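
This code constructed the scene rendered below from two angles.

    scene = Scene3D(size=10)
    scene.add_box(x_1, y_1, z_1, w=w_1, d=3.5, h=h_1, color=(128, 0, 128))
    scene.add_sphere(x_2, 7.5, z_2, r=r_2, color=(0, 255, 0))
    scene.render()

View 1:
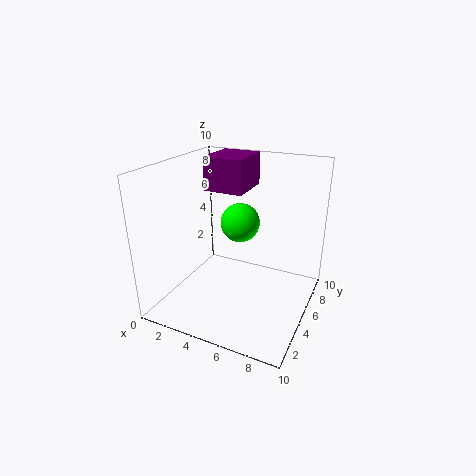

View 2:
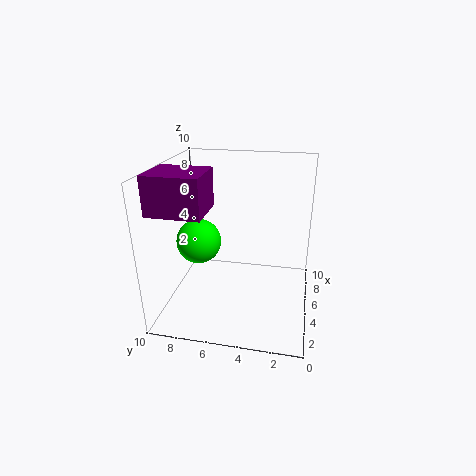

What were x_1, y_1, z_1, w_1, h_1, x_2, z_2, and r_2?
x_1 = 1.5, y_1 = 6.5, z_1 = 7.5, w_1 = 3, h_1 = 2.5, x_2 = 4, z_2 = 5, r_2 = 1.5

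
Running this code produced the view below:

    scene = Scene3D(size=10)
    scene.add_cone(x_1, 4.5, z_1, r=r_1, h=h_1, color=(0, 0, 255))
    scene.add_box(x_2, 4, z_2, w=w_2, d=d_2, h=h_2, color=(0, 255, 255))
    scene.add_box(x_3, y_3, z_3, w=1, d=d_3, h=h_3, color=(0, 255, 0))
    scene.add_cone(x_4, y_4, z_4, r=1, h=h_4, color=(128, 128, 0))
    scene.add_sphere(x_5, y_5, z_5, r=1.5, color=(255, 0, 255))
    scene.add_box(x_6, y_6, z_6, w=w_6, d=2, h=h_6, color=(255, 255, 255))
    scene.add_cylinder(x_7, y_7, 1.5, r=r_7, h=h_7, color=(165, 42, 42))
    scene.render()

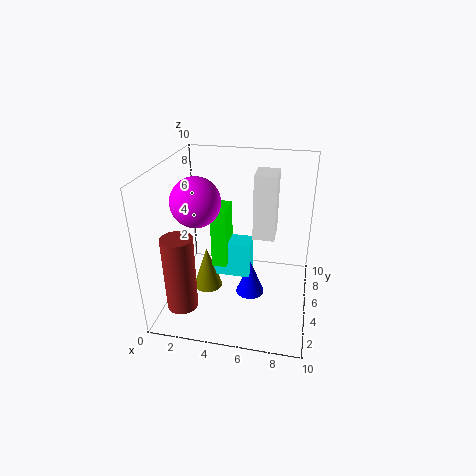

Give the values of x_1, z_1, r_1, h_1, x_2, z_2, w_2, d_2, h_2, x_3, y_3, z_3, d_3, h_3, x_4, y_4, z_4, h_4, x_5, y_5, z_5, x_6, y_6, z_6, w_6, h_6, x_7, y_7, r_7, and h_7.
x_1 = 6; z_1 = 1; r_1 = 1; h_1 = 2.5; x_2 = 3.5; z_2 = 2.5; w_2 = 2.5; d_2 = 1.5; h_2 = 2.5; x_3 = 3.5; y_3 = 3.5; z_3 = 3.5; d_3 = 2; h_3 = 4; x_4 = 3; y_4 = 4; z_4 = 1.5; h_4 = 3; x_5 = 3; y_5 = 2.5; z_5 = 8.5; x_6 = 6; y_6 = 5; z_6 = 5; w_6 = 1.5; h_6 = 4.5; x_7 = 2; y_7 = 1.5; r_7 = 1; h_7 = 5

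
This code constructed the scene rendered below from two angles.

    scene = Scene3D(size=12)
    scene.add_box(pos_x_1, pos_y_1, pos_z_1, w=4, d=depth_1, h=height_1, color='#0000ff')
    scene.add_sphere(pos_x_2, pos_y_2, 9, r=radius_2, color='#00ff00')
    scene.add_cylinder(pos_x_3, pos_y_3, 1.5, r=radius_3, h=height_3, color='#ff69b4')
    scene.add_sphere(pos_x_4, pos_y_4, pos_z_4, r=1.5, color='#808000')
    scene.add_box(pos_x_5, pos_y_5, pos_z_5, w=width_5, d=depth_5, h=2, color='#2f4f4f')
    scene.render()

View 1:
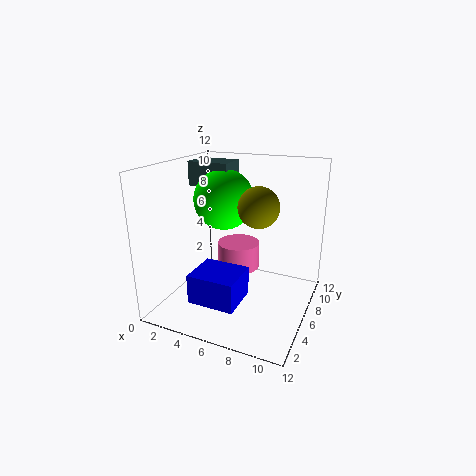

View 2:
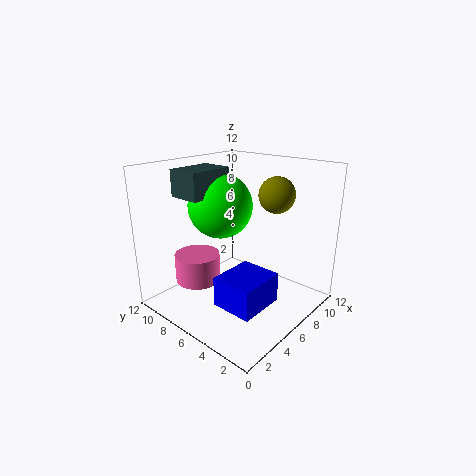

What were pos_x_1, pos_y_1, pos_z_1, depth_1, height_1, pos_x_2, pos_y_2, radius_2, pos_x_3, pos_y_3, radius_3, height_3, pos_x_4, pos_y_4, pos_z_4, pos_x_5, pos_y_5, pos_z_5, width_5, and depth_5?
pos_x_1 = 3, pos_y_1 = 2.5, pos_z_1 = 1, depth_1 = 3.5, height_1 = 2.5, pos_x_2 = 4.5, pos_y_2 = 6.5, radius_2 = 2.5, pos_x_3 = 4.5, pos_y_3 = 9.5, radius_3 = 2, height_3 = 2.5, pos_x_4 = 8.5, pos_y_4 = 4, pos_z_4 = 9.5, pos_x_5 = 1.5, pos_y_5 = 6, pos_z_5 = 10, width_5 = 3.5, depth_5 = 2.5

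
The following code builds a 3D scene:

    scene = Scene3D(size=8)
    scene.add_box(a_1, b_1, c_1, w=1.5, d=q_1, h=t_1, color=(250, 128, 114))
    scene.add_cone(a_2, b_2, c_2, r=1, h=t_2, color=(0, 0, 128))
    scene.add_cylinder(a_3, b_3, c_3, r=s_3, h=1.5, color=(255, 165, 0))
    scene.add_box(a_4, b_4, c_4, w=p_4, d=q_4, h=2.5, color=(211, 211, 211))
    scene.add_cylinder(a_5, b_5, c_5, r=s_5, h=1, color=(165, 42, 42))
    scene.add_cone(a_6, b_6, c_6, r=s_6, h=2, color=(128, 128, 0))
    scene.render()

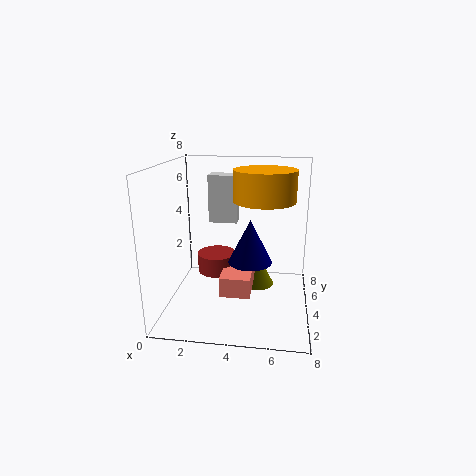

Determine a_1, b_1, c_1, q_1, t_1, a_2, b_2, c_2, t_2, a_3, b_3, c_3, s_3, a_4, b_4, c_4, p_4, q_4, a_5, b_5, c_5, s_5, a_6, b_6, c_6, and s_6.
a_1 = 3.5
b_1 = 1
c_1 = 2
q_1 = 2.5
t_1 = 1
a_2 = 5
b_2 = 1
c_2 = 4
t_2 = 2
a_3 = 5.5
b_3 = 2.5
c_3 = 6.5
s_3 = 1.5
a_4 = 2.5
b_4 = 3.5
c_4 = 5
p_4 = 1.5
q_4 = 1
a_5 = 3
b_5 = 3
c_5 = 2.5
s_5 = 1
a_6 = 5
b_6 = 5.5
c_6 = 0.5
s_6 = 1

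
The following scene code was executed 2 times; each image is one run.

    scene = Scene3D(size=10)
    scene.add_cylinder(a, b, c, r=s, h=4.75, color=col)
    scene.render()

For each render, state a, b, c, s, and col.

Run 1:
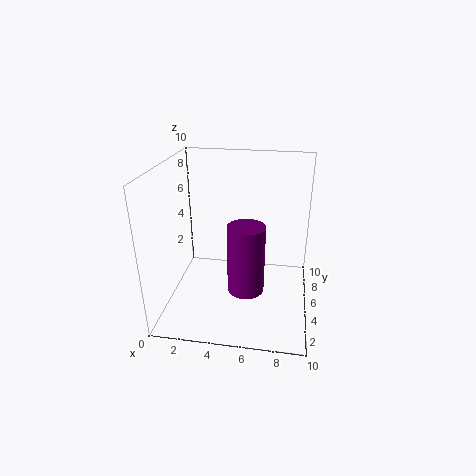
a = 5.75
b = 3.75
c = 1.75
s = 1.25
col = 'purple'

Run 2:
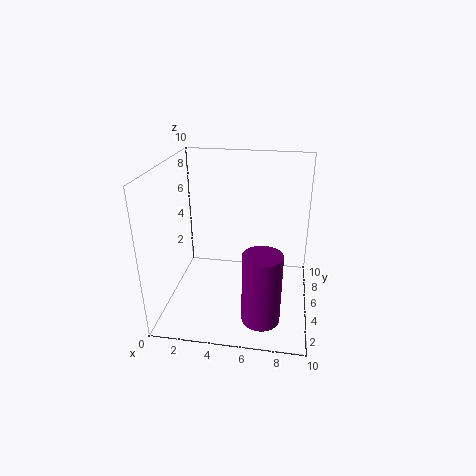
a = 7
b = 2
c = 0.75
s = 1.25
col = 'purple'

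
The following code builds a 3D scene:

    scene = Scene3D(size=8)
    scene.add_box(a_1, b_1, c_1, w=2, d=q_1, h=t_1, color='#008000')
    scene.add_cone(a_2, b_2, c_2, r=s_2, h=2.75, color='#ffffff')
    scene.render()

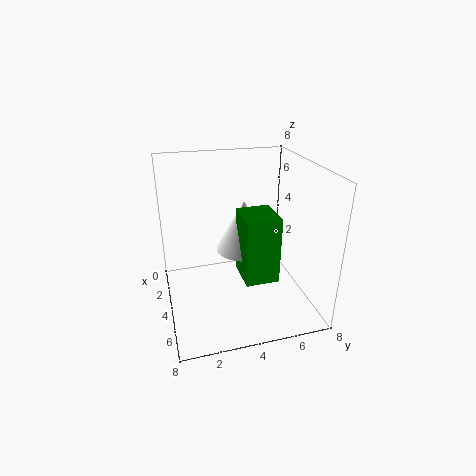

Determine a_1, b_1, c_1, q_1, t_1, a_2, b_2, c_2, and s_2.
a_1 = 4.5, b_1 = 3.75, c_1 = 2.5, q_1 = 1.75, t_1 = 3.5, a_2 = 4.25, b_2 = 4.25, c_2 = 3.5, s_2 = 1.5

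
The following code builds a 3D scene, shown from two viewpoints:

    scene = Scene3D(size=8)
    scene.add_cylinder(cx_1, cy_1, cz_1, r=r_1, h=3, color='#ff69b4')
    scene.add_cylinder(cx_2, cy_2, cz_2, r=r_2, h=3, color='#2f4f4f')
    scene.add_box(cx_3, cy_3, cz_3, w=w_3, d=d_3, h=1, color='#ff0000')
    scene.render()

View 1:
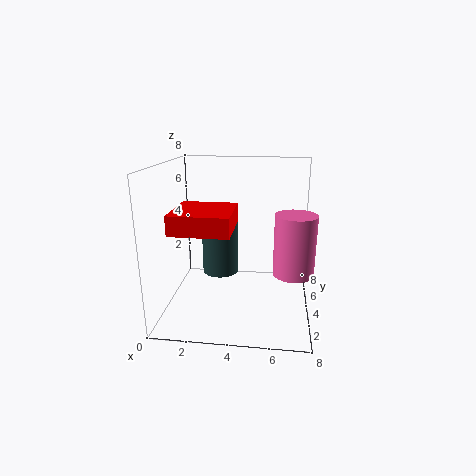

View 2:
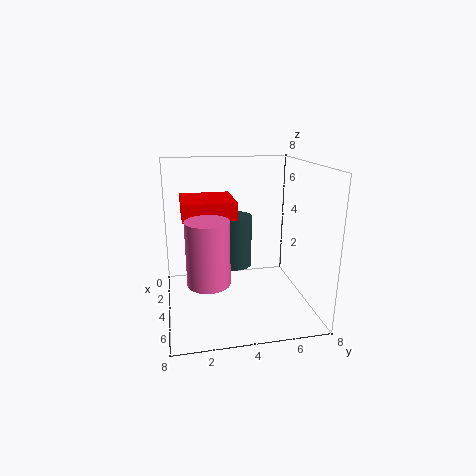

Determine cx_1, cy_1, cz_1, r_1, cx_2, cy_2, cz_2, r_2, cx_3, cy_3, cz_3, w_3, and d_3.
cx_1 = 7; cy_1 = 2; cz_1 = 3; r_1 = 1; cx_2 = 3; cy_2 = 4; cz_2 = 2; r_2 = 1; cx_3 = 1; cy_3 = 1; cz_3 = 5; w_3 = 3; d_3 = 3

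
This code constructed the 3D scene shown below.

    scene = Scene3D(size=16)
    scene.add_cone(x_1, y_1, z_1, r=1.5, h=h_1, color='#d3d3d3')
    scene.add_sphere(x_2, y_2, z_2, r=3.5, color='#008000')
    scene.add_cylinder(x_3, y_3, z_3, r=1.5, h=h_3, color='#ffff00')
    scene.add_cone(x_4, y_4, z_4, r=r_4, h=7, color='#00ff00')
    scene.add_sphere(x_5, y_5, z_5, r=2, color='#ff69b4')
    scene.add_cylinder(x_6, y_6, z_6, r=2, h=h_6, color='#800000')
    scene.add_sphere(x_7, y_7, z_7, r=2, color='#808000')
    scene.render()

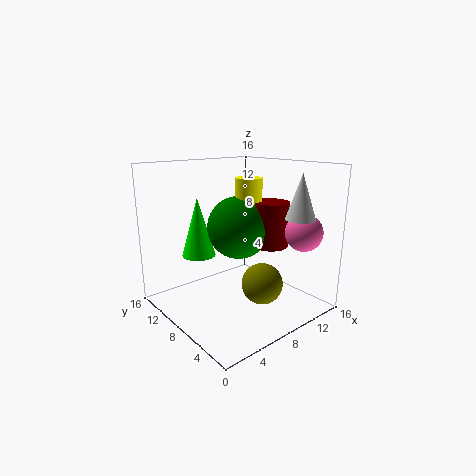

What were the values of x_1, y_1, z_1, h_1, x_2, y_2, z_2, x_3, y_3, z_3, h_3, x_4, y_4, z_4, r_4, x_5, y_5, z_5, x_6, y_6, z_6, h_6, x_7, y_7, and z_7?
x_1 = 10.5
y_1 = 1.5
z_1 = 11
h_1 = 4.5
x_2 = 8.5
y_2 = 8.5
z_2 = 9
x_3 = 9.5
y_3 = 8
z_3 = 9.5
h_3 = 5
x_4 = 6
y_4 = 13
z_4 = 5
r_4 = 2
x_5 = 12.5
y_5 = 2.5
z_5 = 9
x_6 = 11
y_6 = 6
z_6 = 7
h_6 = 5
x_7 = 6.5
y_7 = 2.5
z_7 = 5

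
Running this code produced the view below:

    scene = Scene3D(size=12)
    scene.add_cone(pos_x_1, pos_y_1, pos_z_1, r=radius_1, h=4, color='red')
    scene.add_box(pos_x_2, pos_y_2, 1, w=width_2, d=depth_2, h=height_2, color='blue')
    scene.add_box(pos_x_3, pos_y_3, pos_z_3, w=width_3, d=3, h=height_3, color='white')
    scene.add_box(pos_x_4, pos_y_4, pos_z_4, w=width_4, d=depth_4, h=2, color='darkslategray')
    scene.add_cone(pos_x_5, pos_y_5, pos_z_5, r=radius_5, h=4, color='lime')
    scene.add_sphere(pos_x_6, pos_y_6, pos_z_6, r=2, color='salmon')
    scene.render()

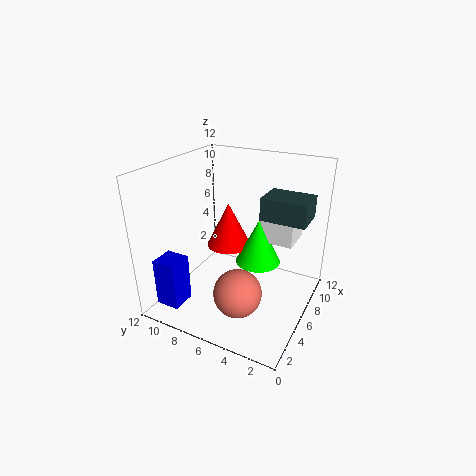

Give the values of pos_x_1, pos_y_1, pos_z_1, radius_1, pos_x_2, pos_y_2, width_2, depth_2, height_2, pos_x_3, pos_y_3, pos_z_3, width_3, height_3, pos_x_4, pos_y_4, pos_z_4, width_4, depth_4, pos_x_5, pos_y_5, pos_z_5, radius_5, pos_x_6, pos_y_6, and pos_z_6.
pos_x_1 = 8, pos_y_1 = 8, pos_z_1 = 4, radius_1 = 2, pos_x_2 = 1, pos_y_2 = 9, width_2 = 2, depth_2 = 2, height_2 = 4, pos_x_3 = 8, pos_y_3 = 2, pos_z_3 = 5, width_3 = 3, height_3 = 2, pos_x_4 = 8, pos_y_4 = 1, pos_z_4 = 7, width_4 = 3, depth_4 = 4, pos_x_5 = 8, pos_y_5 = 5, pos_z_5 = 3, radius_5 = 2, pos_x_6 = 4, pos_y_6 = 5, pos_z_6 = 2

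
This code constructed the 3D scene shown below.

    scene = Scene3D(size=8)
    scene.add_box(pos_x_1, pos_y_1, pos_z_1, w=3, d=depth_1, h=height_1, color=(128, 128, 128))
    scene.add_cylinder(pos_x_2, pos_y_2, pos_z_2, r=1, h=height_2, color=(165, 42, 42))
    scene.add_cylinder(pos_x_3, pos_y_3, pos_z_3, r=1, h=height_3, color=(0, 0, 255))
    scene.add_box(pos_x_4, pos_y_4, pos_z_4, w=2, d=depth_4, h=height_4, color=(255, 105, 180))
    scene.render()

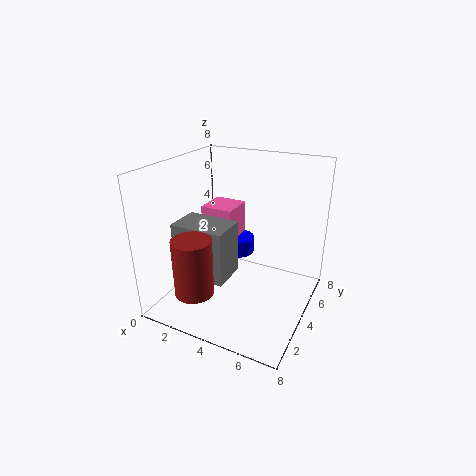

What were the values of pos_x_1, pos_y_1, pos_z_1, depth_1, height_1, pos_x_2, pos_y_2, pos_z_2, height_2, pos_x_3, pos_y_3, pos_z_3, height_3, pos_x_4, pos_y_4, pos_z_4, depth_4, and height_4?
pos_x_1 = 1; pos_y_1 = 2; pos_z_1 = 2; depth_1 = 2; height_1 = 3; pos_x_2 = 3; pos_y_2 = 1; pos_z_2 = 2; height_2 = 3; pos_x_3 = 3; pos_y_3 = 6; pos_z_3 = 2; height_3 = 1; pos_x_4 = 1; pos_y_4 = 5; pos_z_4 = 3; depth_4 = 2; height_4 = 2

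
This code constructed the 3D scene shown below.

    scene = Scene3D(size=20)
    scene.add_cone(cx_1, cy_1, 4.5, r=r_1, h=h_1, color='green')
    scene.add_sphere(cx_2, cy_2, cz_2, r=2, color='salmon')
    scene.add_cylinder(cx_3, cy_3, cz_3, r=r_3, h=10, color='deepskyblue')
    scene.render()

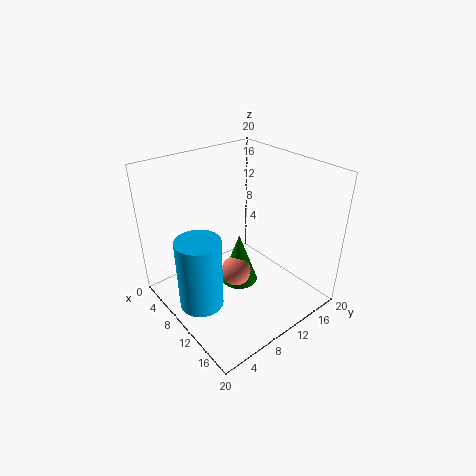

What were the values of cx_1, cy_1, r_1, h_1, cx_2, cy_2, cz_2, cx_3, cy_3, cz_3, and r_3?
cx_1 = 11.5, cy_1 = 9, r_1 = 2.5, h_1 = 7, cx_2 = 12, cy_2 = 8, cz_2 = 6.5, cx_3 = 10, cy_3 = 3.5, cz_3 = 2, r_3 = 3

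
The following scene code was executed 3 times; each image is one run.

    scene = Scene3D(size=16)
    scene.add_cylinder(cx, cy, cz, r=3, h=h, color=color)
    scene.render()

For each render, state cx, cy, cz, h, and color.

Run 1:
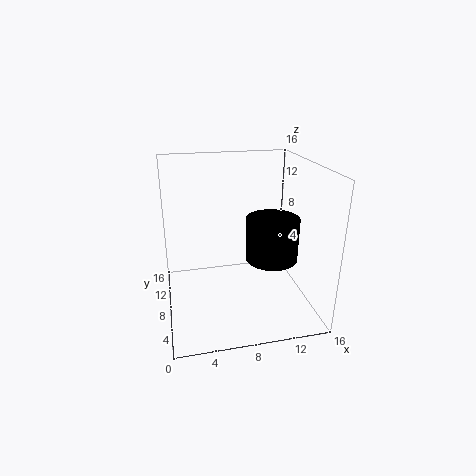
cx = 12
cy = 8
cz = 5
h = 5
color = 'black'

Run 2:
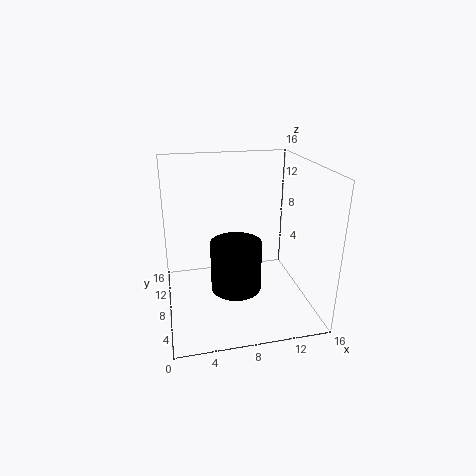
cx = 8
cy = 9
cz = 1
h = 6
color = 'black'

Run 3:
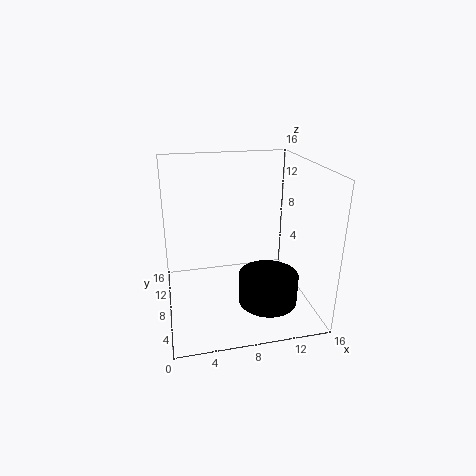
cx = 10
cy = 3
cz = 3
h = 3
color = 'black'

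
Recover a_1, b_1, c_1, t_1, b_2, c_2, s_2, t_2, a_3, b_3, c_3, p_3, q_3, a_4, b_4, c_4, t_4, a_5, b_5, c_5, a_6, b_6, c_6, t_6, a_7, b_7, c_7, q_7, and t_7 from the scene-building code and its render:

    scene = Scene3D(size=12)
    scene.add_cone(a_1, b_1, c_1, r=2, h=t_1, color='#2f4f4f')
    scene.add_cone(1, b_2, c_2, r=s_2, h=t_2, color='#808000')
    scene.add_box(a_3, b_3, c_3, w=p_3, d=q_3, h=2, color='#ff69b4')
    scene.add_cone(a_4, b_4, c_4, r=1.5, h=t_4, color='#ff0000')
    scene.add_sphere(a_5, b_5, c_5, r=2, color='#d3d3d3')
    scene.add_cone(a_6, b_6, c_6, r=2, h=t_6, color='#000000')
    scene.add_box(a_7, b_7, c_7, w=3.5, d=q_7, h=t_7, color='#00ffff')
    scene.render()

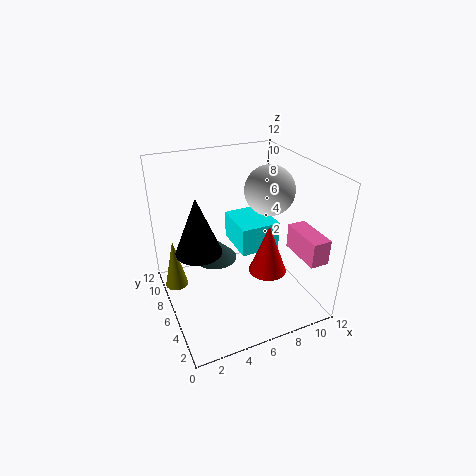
a_1 = 5; b_1 = 9; c_1 = 2.5; t_1 = 2; b_2 = 8.5; c_2 = 1; s_2 = 1; t_2 = 4.5; a_3 = 9.5; b_3 = 0.5; c_3 = 5.5; p_3 = 1.5; q_3 = 3.5; a_4 = 7.5; b_4 = 3.5; c_4 = 4; t_4 = 4; a_5 = 8.5; b_5 = 5.5; c_5 = 10; a_6 = 3; b_6 = 7.5; c_6 = 4.5; t_6 = 5; a_7 = 6.5; b_7 = 6; c_7 = 4; q_7 = 4; t_7 = 2.5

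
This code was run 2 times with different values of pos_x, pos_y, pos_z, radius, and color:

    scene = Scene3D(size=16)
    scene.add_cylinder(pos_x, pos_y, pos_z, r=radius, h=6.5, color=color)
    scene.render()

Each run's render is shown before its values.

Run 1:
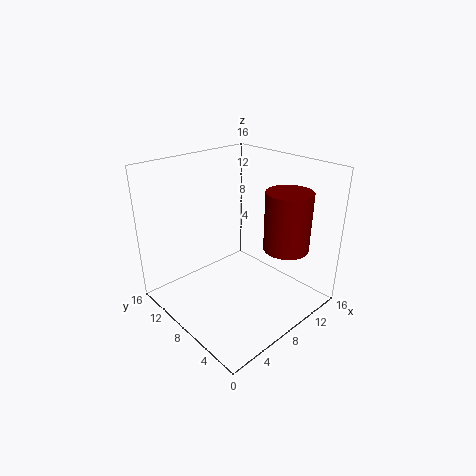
pos_x = 11.5
pos_y = 4
pos_z = 7
radius = 2.5
color = 'maroon'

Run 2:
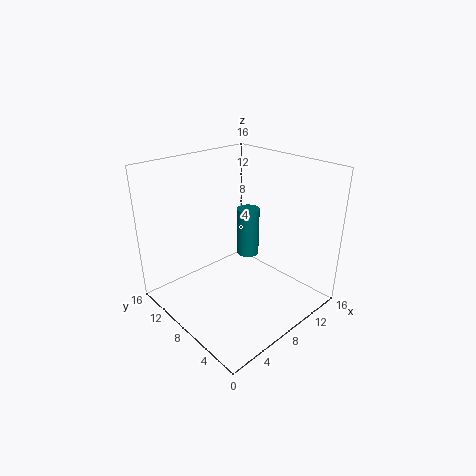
pos_x = 14
pos_y = 12.5
pos_z = 2
radius = 1.5
color = 'teal'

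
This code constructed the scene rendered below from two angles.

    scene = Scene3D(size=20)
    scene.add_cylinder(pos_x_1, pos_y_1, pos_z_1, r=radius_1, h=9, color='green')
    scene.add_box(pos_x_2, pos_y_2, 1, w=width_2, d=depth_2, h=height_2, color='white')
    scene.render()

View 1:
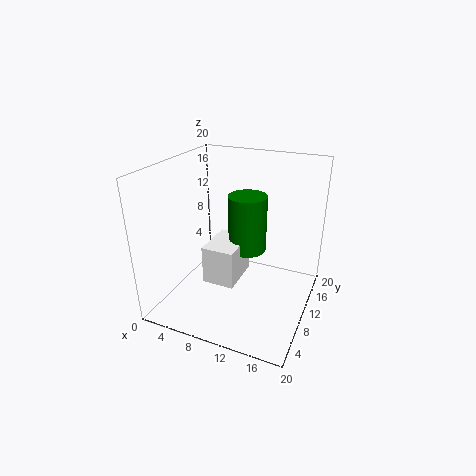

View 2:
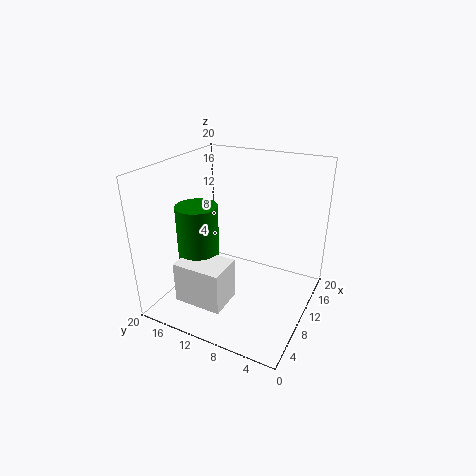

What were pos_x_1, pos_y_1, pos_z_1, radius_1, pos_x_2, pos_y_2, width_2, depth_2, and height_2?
pos_x_1 = 9; pos_y_1 = 16; pos_z_1 = 5; radius_1 = 3; pos_x_2 = 4; pos_y_2 = 10; width_2 = 5; depth_2 = 7; height_2 = 6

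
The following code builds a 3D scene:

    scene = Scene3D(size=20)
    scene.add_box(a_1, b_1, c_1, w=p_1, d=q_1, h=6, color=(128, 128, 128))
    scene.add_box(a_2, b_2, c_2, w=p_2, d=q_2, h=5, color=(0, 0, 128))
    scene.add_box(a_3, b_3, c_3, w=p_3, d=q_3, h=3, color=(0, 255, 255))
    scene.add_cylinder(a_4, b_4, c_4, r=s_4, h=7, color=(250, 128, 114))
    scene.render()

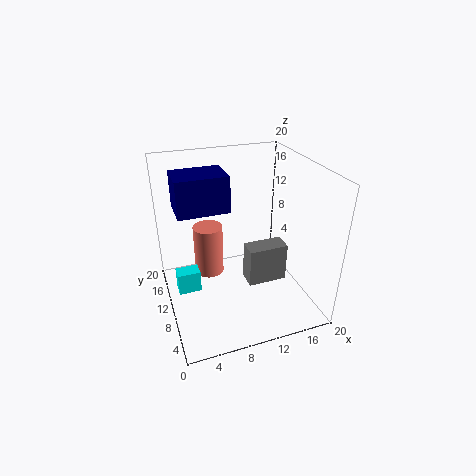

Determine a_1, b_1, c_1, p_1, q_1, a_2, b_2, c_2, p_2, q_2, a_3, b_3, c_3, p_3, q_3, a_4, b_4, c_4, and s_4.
a_1 = 12, b_1 = 10, c_1 = 1, p_1 = 6, q_1 = 3, a_2 = 2, b_2 = 10, c_2 = 14, p_2 = 7, q_2 = 5, a_3 = 1, b_3 = 8, c_3 = 4, p_3 = 3, q_3 = 2, a_4 = 6, b_4 = 11, c_4 = 5, s_4 = 2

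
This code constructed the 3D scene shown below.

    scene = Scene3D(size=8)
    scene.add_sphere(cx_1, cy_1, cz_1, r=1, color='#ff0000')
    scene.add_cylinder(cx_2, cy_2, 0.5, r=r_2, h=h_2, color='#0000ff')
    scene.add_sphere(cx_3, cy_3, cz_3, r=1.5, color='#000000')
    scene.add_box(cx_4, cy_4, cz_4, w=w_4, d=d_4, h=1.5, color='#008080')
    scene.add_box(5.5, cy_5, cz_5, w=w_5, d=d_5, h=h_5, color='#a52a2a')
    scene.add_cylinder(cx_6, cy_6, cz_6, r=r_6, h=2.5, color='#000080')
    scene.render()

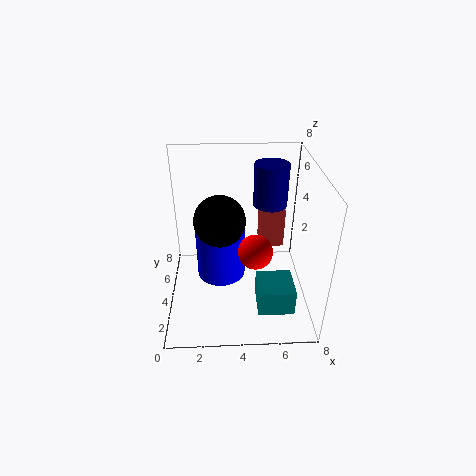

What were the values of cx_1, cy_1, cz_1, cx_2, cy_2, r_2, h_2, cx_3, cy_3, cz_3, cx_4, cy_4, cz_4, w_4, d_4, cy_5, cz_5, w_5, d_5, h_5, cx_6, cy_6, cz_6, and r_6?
cx_1 = 5
cy_1 = 4
cz_1 = 3
cx_2 = 3
cy_2 = 5.5
r_2 = 1.5
h_2 = 3.5
cx_3 = 3
cy_3 = 5
cz_3 = 4.5
cx_4 = 5
cy_4 = 1.5
cz_4 = 0.5
w_4 = 2
d_4 = 2
cy_5 = 6
cz_5 = 2
w_5 = 1.5
d_5 = 1.5
h_5 = 2.5
cx_6 = 6
cy_6 = 6
cz_6 = 5
r_6 = 1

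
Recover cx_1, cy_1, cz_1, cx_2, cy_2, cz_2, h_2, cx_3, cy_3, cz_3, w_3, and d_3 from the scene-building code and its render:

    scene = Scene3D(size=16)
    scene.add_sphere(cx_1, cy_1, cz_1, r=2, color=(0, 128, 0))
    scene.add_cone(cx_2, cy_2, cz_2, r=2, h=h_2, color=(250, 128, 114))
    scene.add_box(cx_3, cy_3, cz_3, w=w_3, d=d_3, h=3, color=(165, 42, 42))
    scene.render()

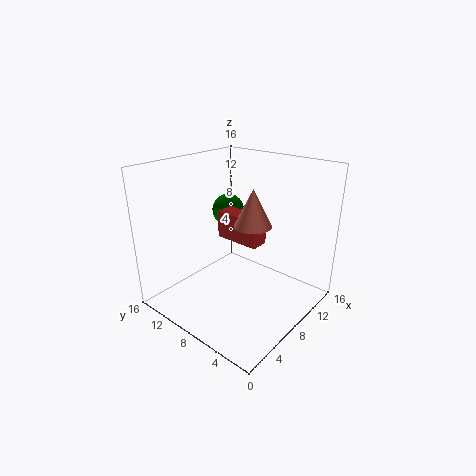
cx_1 = 12; cy_1 = 13; cz_1 = 9; cx_2 = 8; cy_2 = 6; cz_2 = 10; h_2 = 4; cx_3 = 7; cy_3 = 5; cz_3 = 8; w_3 = 2; d_3 = 5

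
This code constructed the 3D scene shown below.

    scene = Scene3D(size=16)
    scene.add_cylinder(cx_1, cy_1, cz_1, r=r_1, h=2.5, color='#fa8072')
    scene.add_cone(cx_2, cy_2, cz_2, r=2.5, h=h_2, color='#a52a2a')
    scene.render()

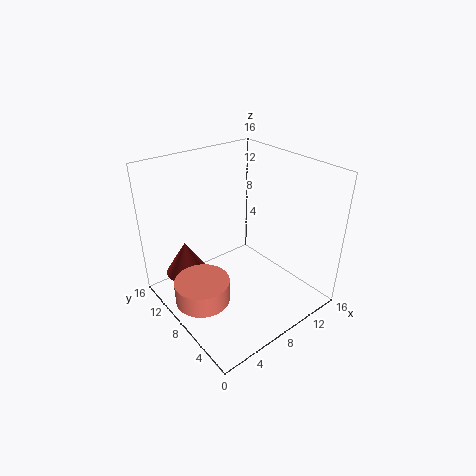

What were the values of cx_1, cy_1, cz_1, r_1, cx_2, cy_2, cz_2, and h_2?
cx_1 = 3, cy_1 = 8, cz_1 = 2, r_1 = 3, cx_2 = 4, cy_2 = 13, cz_2 = 2.5, h_2 = 4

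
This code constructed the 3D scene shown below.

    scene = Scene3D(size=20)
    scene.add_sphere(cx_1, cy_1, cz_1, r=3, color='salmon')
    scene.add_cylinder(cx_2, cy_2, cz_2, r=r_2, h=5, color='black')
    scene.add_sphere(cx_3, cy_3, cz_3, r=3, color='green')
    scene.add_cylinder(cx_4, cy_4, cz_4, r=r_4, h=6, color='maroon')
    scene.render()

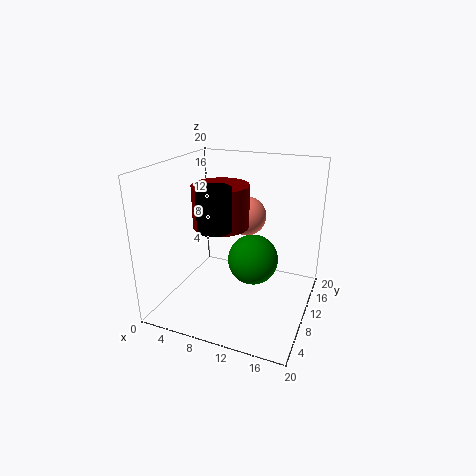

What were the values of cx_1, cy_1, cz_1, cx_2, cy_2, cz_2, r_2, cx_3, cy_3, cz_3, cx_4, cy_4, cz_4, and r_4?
cx_1 = 9, cy_1 = 16, cz_1 = 11, cx_2 = 10, cy_2 = 3, cz_2 = 14, r_2 = 2, cx_3 = 14, cy_3 = 5, cz_3 = 10, cx_4 = 7, cy_4 = 11, cz_4 = 11, r_4 = 4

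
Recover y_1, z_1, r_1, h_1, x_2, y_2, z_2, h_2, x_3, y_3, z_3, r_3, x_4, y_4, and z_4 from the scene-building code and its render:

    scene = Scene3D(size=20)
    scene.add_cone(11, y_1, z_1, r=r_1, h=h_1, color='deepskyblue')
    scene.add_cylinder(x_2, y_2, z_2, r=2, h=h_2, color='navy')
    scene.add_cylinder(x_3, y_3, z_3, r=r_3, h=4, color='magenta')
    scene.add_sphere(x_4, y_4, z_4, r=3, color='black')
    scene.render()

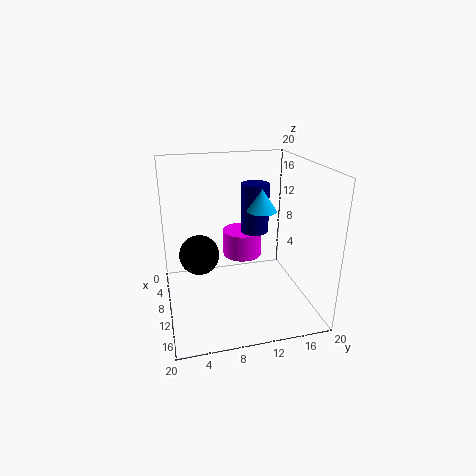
y_1 = 13; z_1 = 14; r_1 = 2; h_1 = 3; x_2 = 8; y_2 = 13; z_2 = 10; h_2 = 7; x_3 = 5; y_3 = 12; z_3 = 5; r_3 = 3; x_4 = 6; y_4 = 5; z_4 = 6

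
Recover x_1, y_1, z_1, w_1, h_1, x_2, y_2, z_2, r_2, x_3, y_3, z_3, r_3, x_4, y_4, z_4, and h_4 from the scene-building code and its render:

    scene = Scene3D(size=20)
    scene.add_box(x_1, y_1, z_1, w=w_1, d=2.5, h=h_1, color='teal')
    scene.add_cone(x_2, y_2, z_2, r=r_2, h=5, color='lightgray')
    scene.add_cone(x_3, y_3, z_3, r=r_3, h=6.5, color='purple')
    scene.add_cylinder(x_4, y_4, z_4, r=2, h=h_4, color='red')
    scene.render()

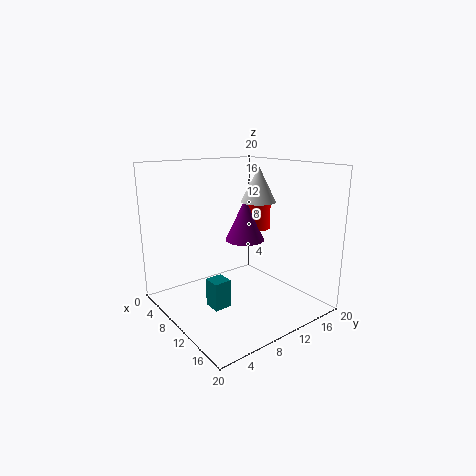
x_1 = 8.5; y_1 = 5.5; z_1 = 0.5; w_1 = 2.5; h_1 = 4; x_2 = 9.5; y_2 = 14; z_2 = 14.5; r_2 = 2.5; x_3 = 6.5; y_3 = 14; z_3 = 8; r_3 = 3; x_4 = 6.5; y_4 = 16.5; z_4 = 9.5; h_4 = 4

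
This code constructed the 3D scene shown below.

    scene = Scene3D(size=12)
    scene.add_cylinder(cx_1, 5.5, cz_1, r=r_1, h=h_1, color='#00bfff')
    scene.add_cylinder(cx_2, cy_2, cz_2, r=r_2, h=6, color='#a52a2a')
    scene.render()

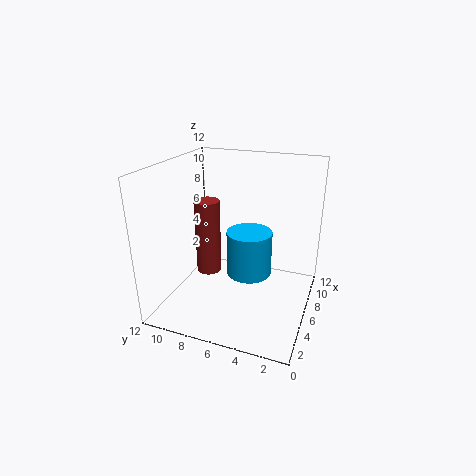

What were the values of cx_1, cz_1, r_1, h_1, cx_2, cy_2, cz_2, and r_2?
cx_1 = 7.5; cz_1 = 2; r_1 = 2; h_1 = 4; cx_2 = 4.5; cy_2 = 8; cz_2 = 3.5; r_2 = 1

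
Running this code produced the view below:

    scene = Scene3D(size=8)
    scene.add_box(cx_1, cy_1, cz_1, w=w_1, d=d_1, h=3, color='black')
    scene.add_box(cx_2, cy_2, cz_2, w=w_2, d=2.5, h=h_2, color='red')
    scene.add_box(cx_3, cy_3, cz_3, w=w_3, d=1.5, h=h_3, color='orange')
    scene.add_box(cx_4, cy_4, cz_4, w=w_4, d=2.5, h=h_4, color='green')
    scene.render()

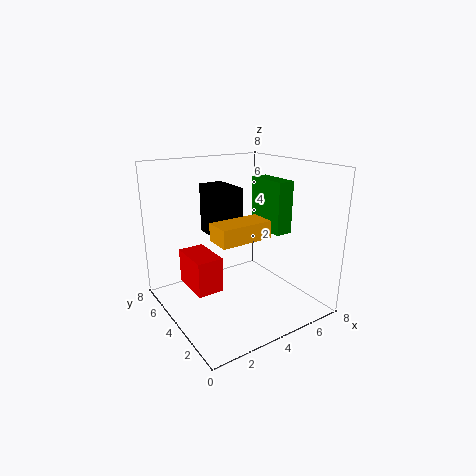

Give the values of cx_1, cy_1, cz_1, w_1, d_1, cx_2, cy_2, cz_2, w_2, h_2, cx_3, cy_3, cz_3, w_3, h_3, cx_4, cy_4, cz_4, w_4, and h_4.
cx_1 = 3.5; cy_1 = 5; cz_1 = 3.5; w_1 = 1.5; d_1 = 2.5; cx_2 = 1.5; cy_2 = 4; cz_2 = 1; w_2 = 1.5; h_2 = 2; cx_3 = 2.5; cy_3 = 3; cz_3 = 4; w_3 = 3; h_3 = 1; cx_4 = 6; cy_4 = 3; cz_4 = 4; w_4 = 1; h_4 = 3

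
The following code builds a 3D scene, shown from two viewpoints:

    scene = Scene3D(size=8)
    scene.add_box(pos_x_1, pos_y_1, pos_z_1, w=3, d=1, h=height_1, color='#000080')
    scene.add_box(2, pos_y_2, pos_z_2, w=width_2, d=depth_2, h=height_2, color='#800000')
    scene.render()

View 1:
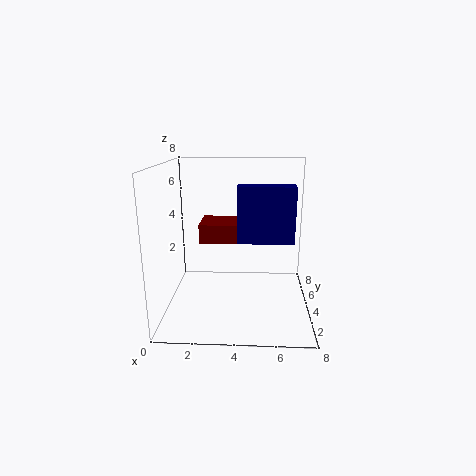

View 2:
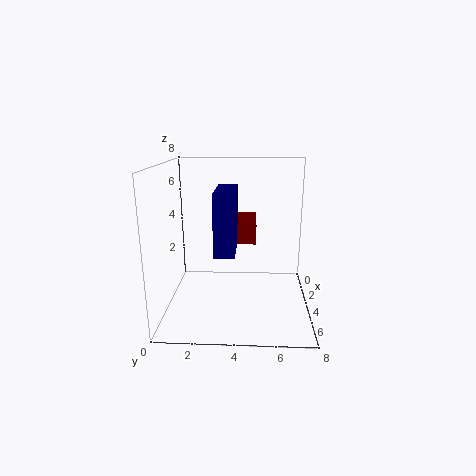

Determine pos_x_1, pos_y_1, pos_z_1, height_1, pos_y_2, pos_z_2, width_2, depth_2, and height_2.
pos_x_1 = 4, pos_y_1 = 3, pos_z_1 = 4, height_1 = 3, pos_y_2 = 3, pos_z_2 = 4, width_2 = 3, depth_2 = 2, height_2 = 1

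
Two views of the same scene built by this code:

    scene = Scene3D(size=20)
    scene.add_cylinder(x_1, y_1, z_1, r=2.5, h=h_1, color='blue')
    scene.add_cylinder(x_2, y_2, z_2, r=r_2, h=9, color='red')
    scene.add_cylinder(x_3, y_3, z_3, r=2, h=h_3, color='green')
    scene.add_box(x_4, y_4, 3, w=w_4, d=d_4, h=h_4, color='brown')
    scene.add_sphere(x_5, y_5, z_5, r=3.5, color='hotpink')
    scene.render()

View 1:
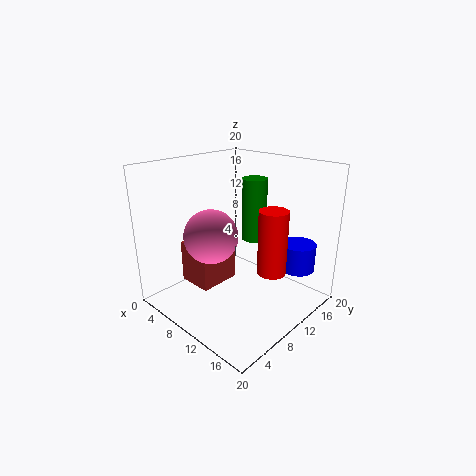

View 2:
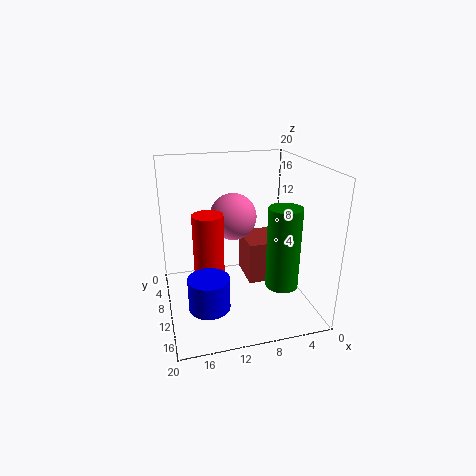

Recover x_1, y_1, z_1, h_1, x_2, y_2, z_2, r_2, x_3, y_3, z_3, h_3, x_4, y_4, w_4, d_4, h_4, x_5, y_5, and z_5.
x_1 = 15.5, y_1 = 17, z_1 = 4.5, h_1 = 4, x_2 = 14.5, y_2 = 12, z_2 = 5.5, r_2 = 2, x_3 = 6.5, y_3 = 17.5, z_3 = 6.5, h_3 = 10, x_4 = 3.5, y_4 = 5, w_4 = 5, d_4 = 6, h_4 = 6, x_5 = 9.5, y_5 = 5.5, z_5 = 11.5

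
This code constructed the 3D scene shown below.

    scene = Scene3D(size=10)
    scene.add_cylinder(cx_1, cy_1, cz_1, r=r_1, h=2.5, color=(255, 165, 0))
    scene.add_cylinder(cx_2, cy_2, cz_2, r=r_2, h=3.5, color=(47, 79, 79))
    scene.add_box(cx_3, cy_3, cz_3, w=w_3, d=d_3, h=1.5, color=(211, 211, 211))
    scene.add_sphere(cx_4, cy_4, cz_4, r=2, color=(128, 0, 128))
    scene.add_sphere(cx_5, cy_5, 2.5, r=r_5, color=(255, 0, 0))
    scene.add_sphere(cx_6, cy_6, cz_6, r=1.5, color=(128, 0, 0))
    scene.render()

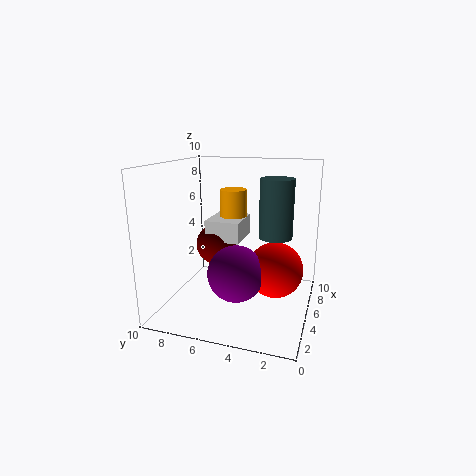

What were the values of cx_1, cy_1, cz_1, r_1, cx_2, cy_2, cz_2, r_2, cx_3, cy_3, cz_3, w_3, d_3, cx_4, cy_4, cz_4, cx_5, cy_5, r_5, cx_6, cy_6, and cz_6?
cx_1 = 7; cy_1 = 6; cz_1 = 5.5; r_1 = 1; cx_2 = 3; cy_2 = 2; cz_2 = 6; r_2 = 1; cx_3 = 5; cy_3 = 5; cz_3 = 4.5; w_3 = 3; d_3 = 2.5; cx_4 = 4.5; cy_4 = 5; cz_4 = 2.5; cx_5 = 6; cy_5 = 2.5; r_5 = 2; cx_6 = 6; cy_6 = 7; cz_6 = 4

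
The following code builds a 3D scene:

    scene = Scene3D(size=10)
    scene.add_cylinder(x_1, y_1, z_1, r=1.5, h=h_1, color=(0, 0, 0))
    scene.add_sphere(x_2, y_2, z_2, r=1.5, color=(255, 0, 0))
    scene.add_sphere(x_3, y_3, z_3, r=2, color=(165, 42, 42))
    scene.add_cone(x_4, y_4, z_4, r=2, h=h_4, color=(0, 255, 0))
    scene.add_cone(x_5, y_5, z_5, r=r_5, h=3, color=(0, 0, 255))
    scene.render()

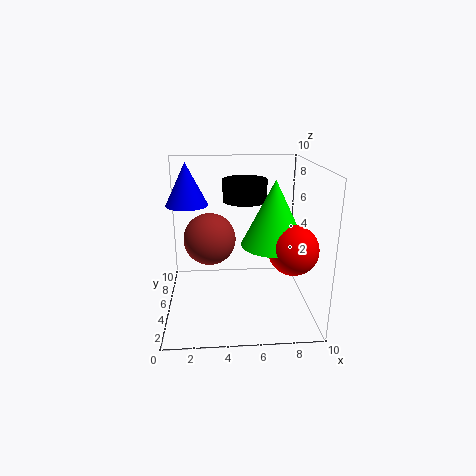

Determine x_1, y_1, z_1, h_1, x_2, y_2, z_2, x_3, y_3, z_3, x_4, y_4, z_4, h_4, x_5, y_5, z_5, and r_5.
x_1 = 5.5; y_1 = 5.5; z_1 = 7.5; h_1 = 1.5; x_2 = 8; y_2 = 1.5; z_2 = 5.5; x_3 = 3; y_3 = 7.5; z_3 = 4; x_4 = 7; y_4 = 2.5; z_4 = 5.5; h_4 = 4; x_5 = 1.5; y_5 = 6.5; z_5 = 7; r_5 = 1.5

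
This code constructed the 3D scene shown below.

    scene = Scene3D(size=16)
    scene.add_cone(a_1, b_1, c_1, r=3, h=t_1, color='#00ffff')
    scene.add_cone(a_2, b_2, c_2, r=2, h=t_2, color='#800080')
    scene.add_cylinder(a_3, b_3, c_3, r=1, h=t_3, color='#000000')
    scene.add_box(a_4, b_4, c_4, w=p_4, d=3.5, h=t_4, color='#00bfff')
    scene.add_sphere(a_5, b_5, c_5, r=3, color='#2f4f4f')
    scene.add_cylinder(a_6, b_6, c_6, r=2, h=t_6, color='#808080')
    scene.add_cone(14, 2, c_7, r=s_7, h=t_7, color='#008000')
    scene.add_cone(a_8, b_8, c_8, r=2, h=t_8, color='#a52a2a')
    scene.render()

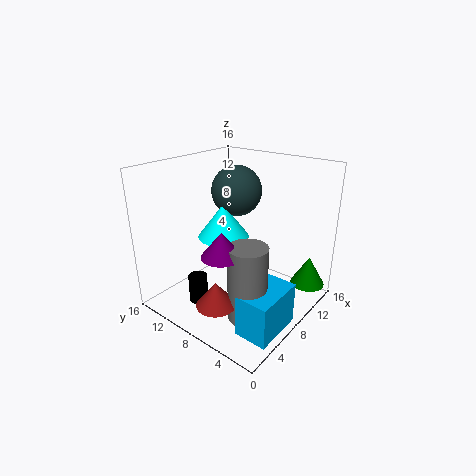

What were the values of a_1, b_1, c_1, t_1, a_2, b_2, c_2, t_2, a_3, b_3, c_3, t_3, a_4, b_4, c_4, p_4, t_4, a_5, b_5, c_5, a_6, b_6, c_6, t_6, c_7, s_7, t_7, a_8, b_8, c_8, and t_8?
a_1 = 9, b_1 = 11, c_1 = 7, t_1 = 4, a_2 = 3, b_2 = 6, c_2 = 8.5, t_2 = 2.5, a_3 = 3, b_3 = 9.5, c_3 = 2, t_3 = 3, a_4 = 2.5, b_4 = 0.5, c_4 = 0.5, p_4 = 5.5, t_4 = 4.5, a_5 = 11.5, b_5 = 11, c_5 = 12, a_6 = 4.5, b_6 = 4, c_6 = 1.5, t_6 = 8, c_7 = 1.5, s_7 = 2, t_7 = 3.5, a_8 = 2, b_8 = 6, c_8 = 3.5, t_8 = 2.5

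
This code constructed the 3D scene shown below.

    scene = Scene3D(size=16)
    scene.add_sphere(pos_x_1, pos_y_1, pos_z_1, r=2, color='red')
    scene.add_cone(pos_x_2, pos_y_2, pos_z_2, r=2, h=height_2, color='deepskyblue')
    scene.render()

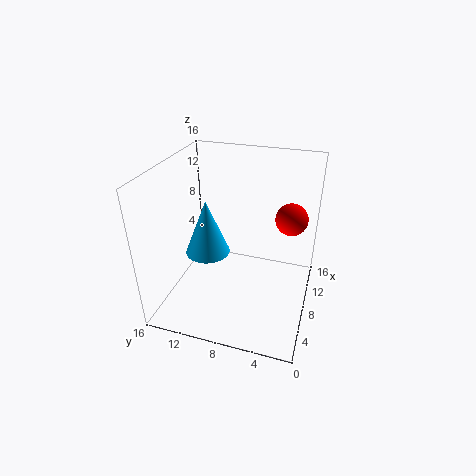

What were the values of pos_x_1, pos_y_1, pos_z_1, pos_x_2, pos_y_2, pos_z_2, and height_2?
pos_x_1 = 14, pos_y_1 = 3, pos_z_1 = 8, pos_x_2 = 2, pos_y_2 = 9, pos_z_2 = 10, height_2 = 5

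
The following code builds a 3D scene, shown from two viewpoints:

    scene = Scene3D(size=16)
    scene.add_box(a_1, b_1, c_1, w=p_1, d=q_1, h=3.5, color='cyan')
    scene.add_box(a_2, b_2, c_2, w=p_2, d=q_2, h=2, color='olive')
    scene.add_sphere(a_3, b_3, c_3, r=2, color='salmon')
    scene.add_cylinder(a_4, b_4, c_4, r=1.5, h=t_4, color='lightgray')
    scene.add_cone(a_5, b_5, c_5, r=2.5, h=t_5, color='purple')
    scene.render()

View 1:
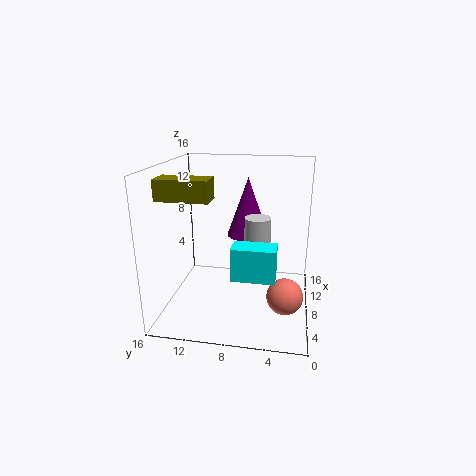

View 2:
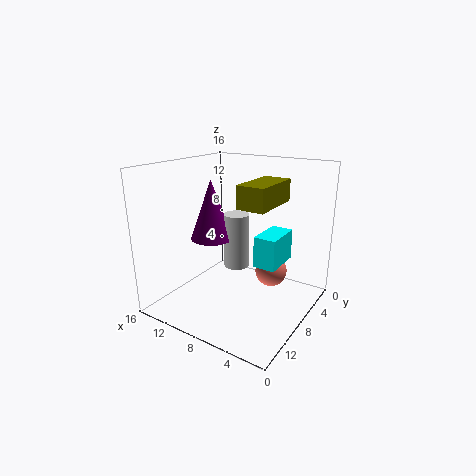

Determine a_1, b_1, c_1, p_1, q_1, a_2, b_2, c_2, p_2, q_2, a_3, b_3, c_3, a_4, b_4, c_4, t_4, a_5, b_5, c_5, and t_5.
a_1 = 3.5; b_1 = 3.5; c_1 = 5; p_1 = 2.5; q_1 = 4.5; a_2 = 1.5; b_2 = 9.5; c_2 = 13.5; p_2 = 2.5; q_2 = 5; a_3 = 6.5; b_3 = 2.5; c_3 = 2; a_4 = 9.5; b_4 = 6; c_4 = 3.5; t_4 = 6.5; a_5 = 12; b_5 = 7.5; c_5 = 7; t_5 = 7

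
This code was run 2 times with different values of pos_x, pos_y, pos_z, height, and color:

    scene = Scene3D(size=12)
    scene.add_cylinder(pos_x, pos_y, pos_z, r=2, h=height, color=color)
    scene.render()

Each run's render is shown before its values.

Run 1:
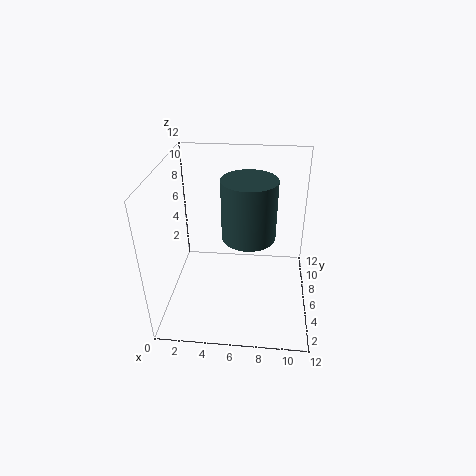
pos_x = 7, pos_y = 4, pos_z = 7.5, height = 4.5, color = 'darkslategray'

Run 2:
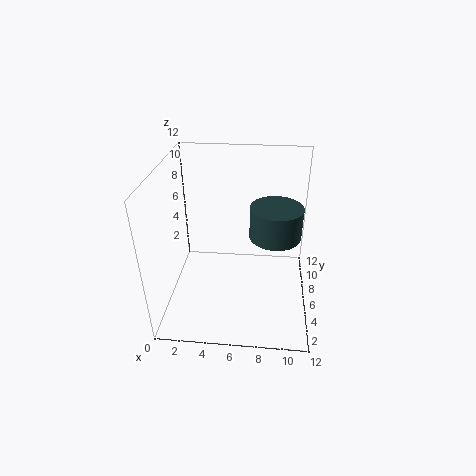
pos_x = 9, pos_y = 5, pos_z = 7, height = 2.5, color = 'darkslategray'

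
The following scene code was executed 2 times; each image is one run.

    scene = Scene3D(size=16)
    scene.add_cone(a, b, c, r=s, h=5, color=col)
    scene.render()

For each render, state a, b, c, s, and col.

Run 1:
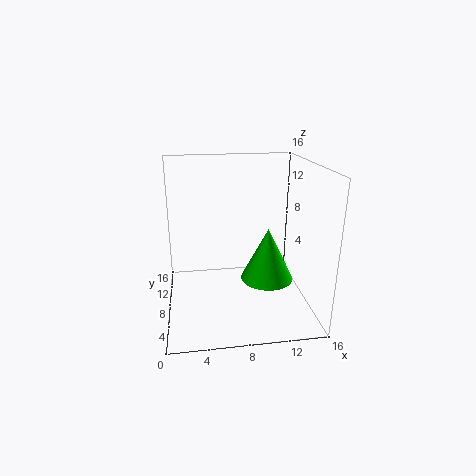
a = 10
b = 2.5
c = 6
s = 2.5
col = 'lime'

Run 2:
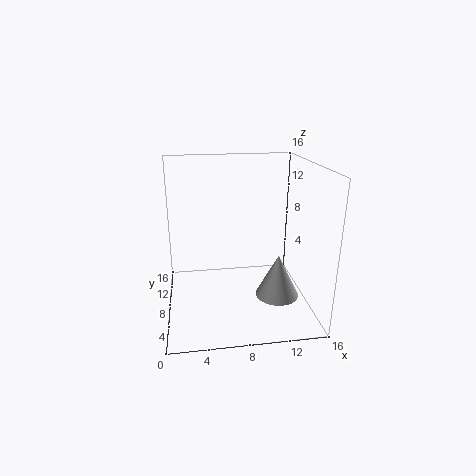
a = 12.5
b = 7
c = 1
s = 2.5
col = 'lightgray'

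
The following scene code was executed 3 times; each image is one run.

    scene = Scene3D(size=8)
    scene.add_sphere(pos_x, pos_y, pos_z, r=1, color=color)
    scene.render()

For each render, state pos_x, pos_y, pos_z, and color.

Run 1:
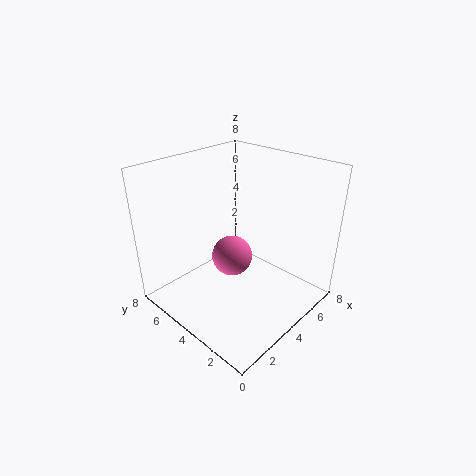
pos_x = 2.5
pos_y = 3
pos_z = 4
color = 'hotpink'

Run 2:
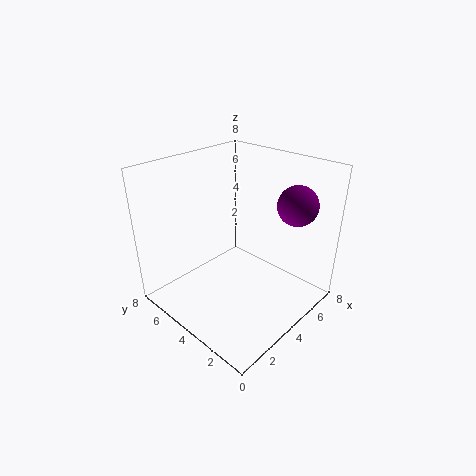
pos_x = 5
pos_y = 1
pos_z = 6.5
color = 'purple'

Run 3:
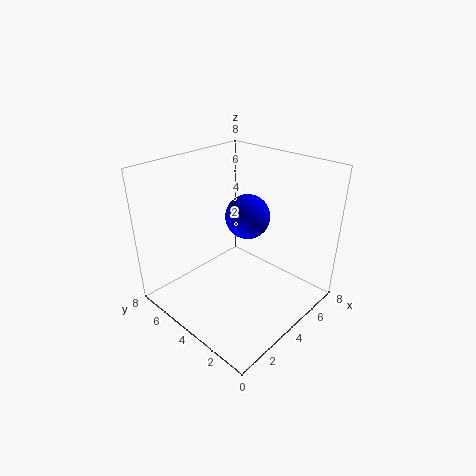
pos_x = 2.5
pos_y = 2
pos_z = 6.5
color = 'blue'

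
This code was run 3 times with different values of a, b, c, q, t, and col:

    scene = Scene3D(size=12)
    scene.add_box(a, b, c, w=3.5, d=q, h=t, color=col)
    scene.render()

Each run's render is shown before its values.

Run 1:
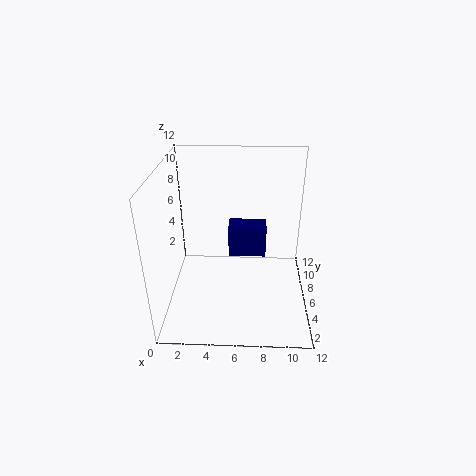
a = 5
b = 8.5
c = 2.5
q = 2
t = 3
col = 'navy'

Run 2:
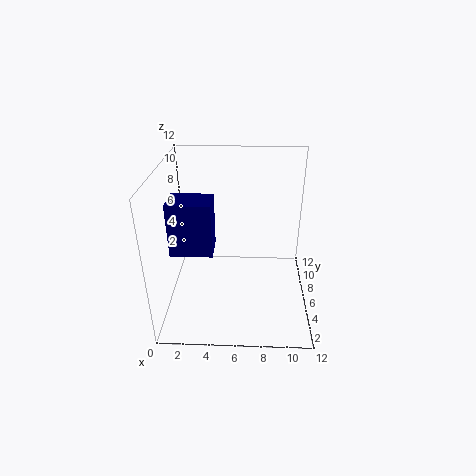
a = 0.5
b = 4.5
c = 5
q = 2.5
t = 4.5
col = 'navy'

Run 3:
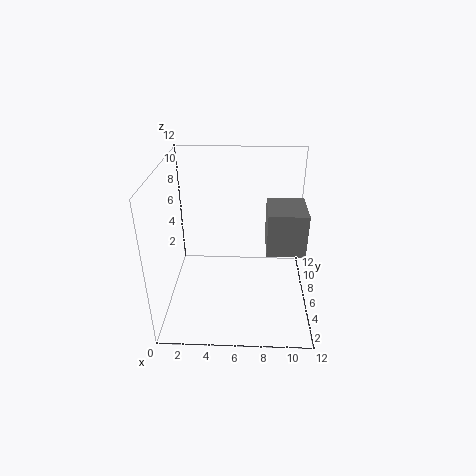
a = 8.5
b = 7
c = 3.5
q = 4
t = 4
col = 'gray'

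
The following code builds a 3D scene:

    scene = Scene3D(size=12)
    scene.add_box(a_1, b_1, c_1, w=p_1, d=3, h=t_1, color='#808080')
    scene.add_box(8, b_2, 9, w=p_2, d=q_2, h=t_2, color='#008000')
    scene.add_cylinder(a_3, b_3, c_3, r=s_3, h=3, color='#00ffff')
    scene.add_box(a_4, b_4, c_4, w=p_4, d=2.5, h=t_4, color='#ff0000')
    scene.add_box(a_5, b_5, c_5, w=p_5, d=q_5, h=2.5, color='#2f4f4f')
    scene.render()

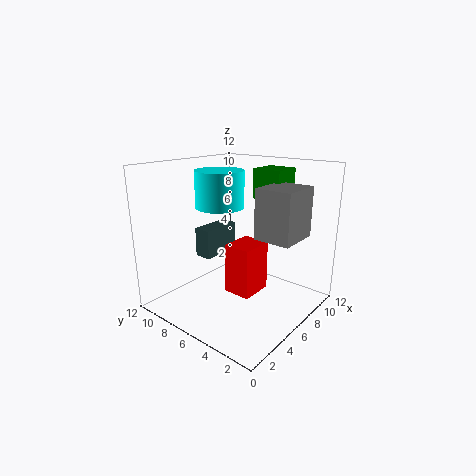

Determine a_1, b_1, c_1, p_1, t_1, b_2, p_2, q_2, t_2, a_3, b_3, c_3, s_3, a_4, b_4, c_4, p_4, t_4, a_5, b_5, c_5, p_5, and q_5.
a_1 = 5.5; b_1 = 1; c_1 = 6.5; p_1 = 3.5; t_1 = 4; b_2 = 3.5; p_2 = 2.5; q_2 = 2.5; t_2 = 2.5; a_3 = 5.5; b_3 = 7.5; c_3 = 8.5; s_3 = 2; a_4 = 6; b_4 = 5; c_4 = 0.5; p_4 = 3; t_4 = 4.5; a_5 = 4.5; b_5 = 8; c_5 = 4; p_5 = 3.5; q_5 = 1.5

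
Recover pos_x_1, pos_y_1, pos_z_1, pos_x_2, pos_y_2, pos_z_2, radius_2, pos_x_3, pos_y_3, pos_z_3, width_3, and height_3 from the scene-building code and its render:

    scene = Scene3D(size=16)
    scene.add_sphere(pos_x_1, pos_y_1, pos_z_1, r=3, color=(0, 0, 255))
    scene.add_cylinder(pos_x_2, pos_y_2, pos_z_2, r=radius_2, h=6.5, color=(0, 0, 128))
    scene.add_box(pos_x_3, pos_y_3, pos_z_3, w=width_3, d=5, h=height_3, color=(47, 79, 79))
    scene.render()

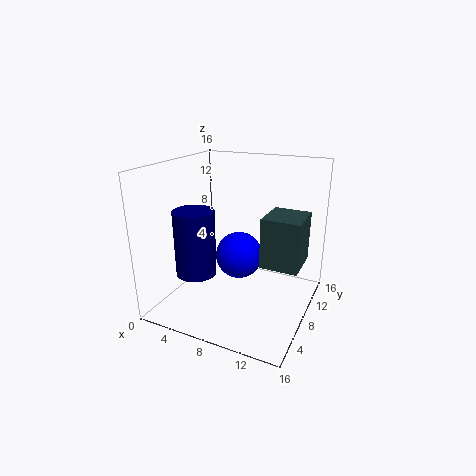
pos_x_1 = 6
pos_y_1 = 12.5
pos_z_1 = 3.5
pos_x_2 = 6
pos_y_2 = 2.5
pos_z_2 = 6
radius_2 = 2
pos_x_3 = 10
pos_y_3 = 9.5
pos_z_3 = 4
width_3 = 4.5
height_3 = 6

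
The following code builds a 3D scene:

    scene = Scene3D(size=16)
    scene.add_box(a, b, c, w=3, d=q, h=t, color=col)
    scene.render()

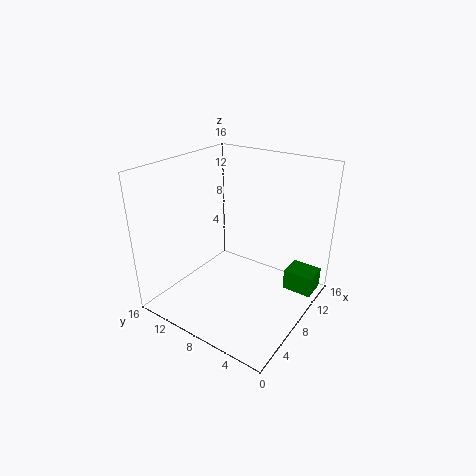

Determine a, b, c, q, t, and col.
a = 12; b = 0.5; c = 0.5; q = 3.5; t = 2.5; col = 'green'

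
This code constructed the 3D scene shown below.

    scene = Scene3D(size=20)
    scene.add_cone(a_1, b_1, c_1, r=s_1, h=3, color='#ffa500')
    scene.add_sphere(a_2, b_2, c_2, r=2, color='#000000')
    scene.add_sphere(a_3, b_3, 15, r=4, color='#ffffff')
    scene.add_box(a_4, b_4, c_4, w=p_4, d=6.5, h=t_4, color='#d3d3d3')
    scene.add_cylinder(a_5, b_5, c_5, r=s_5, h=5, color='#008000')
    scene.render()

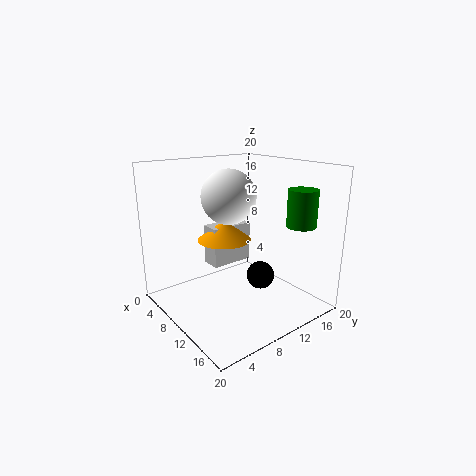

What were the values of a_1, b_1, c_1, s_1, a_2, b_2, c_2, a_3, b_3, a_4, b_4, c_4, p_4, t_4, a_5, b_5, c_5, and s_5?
a_1 = 6
b_1 = 10.5
c_1 = 8.5
s_1 = 4
a_2 = 11.5
b_2 = 13
c_2 = 4
a_3 = 6.5
b_3 = 11
a_4 = 3.5
b_4 = 8.5
c_4 = 4.5
p_4 = 3
t_4 = 6
a_5 = 16
b_5 = 16
c_5 = 12
s_5 = 2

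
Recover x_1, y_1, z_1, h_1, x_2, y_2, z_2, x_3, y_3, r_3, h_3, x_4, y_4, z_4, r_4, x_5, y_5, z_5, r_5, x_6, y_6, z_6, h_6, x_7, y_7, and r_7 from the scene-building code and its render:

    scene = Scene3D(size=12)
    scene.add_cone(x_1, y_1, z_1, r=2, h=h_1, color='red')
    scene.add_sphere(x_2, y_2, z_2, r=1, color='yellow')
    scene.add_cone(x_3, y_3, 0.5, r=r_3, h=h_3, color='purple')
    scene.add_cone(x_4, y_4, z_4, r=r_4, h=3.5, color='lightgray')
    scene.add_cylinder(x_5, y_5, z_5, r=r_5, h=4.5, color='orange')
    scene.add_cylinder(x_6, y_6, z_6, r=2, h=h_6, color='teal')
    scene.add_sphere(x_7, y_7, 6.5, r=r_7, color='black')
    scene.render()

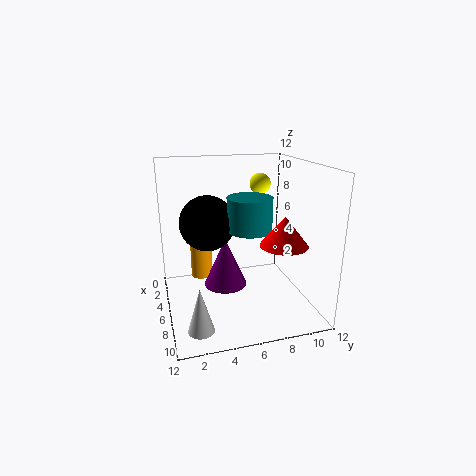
x_1 = 7.5, y_1 = 9.5, z_1 = 5.5, h_1 = 2.5, x_2 = 1.5, y_2 = 9.5, z_2 = 9.5, x_3 = 3.5, y_3 = 5.5, r_3 = 2, h_3 = 4.5, x_4 = 10, y_4 = 2, z_4 = 0.5, r_4 = 1, x_5 = 2, y_5 = 3.5, z_5 = 1, r_5 = 1, x_6 = 4.5, y_6 = 7.5, z_6 = 6, h_6 = 3, x_7 = 3, y_7 = 4, r_7 = 2.5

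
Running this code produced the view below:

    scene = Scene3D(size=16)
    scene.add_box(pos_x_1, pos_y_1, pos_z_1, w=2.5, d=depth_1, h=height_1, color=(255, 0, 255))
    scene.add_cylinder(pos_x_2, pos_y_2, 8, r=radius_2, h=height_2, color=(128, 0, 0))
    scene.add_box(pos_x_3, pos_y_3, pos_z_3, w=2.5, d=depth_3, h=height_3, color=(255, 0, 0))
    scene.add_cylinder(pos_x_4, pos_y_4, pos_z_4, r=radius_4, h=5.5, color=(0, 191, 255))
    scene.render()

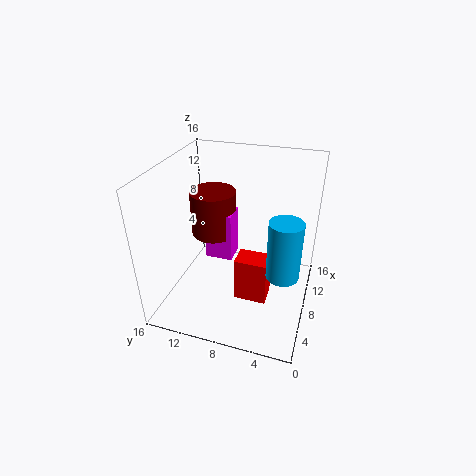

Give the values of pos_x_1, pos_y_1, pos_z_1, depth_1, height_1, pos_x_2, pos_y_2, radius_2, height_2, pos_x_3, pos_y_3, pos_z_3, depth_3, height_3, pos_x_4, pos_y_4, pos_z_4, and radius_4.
pos_x_1 = 7, pos_y_1 = 8.5, pos_z_1 = 5.5, depth_1 = 3, height_1 = 5.5, pos_x_2 = 8.5, pos_y_2 = 11, radius_2 = 2.5, height_2 = 5, pos_x_3 = 5, pos_y_3 = 4, pos_z_3 = 2, depth_3 = 3.5, height_3 = 5, pos_x_4 = 2.5, pos_y_4 = 2, pos_z_4 = 8.5, radius_4 = 1.5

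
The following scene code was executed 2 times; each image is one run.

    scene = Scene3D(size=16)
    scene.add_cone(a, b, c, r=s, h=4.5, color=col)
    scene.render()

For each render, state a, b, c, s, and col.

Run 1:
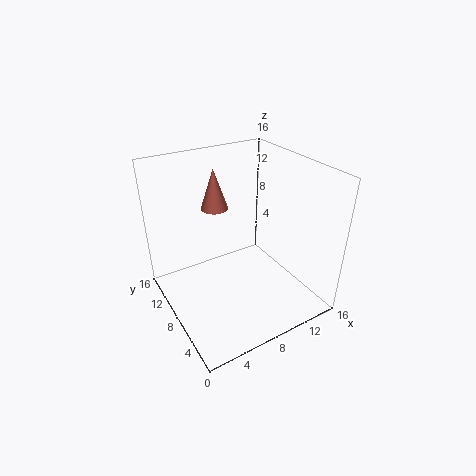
a = 6.5, b = 10.5, c = 11, s = 1.5, col = 'salmon'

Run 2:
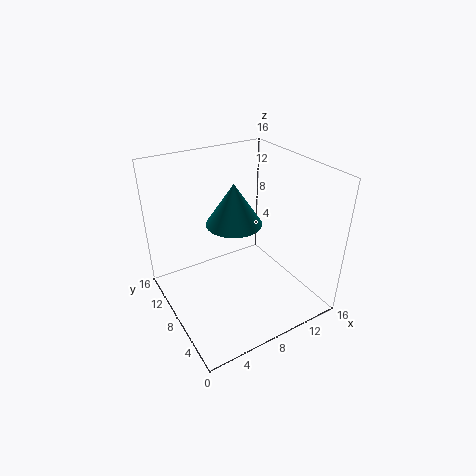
a = 7.5, b = 8, c = 10, s = 3, col = 'teal'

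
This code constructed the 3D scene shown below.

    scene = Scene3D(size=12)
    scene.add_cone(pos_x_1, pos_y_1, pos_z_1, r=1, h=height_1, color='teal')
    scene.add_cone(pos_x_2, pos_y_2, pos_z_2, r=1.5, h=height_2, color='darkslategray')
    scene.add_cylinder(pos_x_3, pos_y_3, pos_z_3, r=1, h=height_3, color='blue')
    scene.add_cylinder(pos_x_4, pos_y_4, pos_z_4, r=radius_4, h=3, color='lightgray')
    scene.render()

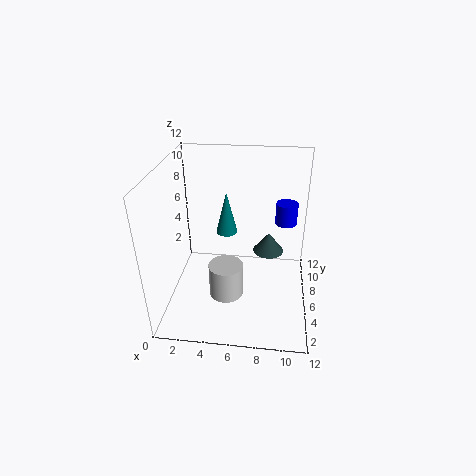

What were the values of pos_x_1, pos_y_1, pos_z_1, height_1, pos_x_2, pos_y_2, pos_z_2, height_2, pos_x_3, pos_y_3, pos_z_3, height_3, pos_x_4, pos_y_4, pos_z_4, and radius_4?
pos_x_1 = 4.5, pos_y_1 = 9.5, pos_z_1 = 4.5, height_1 = 4, pos_x_2 = 8.5, pos_y_2 = 10.5, pos_z_2 = 2, height_2 = 2, pos_x_3 = 10, pos_y_3 = 10, pos_z_3 = 5.5, height_3 = 2, pos_x_4 = 5, pos_y_4 = 5.5, pos_z_4 = 0.5, radius_4 = 1.5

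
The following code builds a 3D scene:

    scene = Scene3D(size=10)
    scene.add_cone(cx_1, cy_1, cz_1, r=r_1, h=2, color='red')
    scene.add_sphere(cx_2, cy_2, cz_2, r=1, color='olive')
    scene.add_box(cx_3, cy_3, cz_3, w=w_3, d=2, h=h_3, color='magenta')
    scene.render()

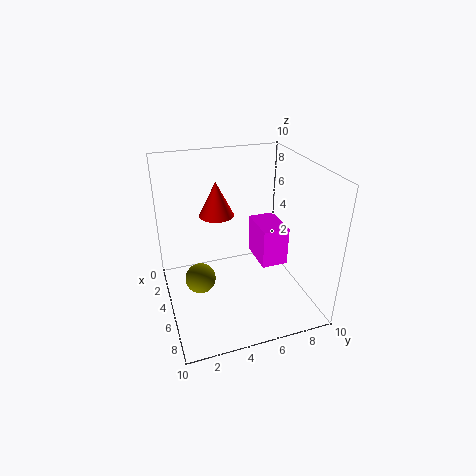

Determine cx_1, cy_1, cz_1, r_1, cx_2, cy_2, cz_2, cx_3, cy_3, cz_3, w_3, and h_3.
cx_1 = 7; cy_1 = 3; cz_1 = 8; r_1 = 1; cx_2 = 6; cy_2 = 2; cz_2 = 3; cx_3 = 2; cy_3 = 7; cz_3 = 2; w_3 = 3; h_3 = 3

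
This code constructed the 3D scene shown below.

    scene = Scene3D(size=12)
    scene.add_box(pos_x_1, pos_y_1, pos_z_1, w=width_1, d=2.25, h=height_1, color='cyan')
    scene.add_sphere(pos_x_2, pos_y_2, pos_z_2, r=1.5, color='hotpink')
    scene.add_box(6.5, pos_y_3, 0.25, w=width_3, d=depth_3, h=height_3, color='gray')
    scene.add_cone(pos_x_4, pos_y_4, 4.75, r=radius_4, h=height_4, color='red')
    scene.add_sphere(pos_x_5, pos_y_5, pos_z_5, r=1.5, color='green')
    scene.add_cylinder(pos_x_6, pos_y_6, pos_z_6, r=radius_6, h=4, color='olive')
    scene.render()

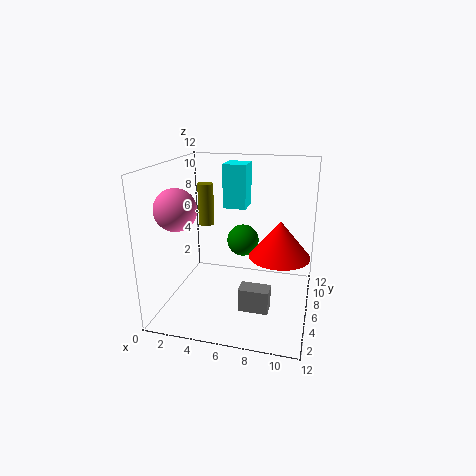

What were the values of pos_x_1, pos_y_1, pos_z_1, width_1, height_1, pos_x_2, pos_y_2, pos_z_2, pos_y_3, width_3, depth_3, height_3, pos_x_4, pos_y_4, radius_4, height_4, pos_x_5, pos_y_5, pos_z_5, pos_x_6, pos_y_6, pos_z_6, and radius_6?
pos_x_1 = 4.25, pos_y_1 = 7.5, pos_z_1 = 8, width_1 = 2, height_1 = 3.75, pos_x_2 = 2.75, pos_y_2 = 1.5, pos_z_2 = 9.5, pos_y_3 = 4, width_3 = 2.5, depth_3 = 1.5, height_3 = 2, pos_x_4 = 9.5, pos_y_4 = 6, radius_4 = 2.5, height_4 = 3, pos_x_5 = 5.5, pos_y_5 = 9.75, pos_z_5 = 4.25, pos_x_6 = 1.75, pos_y_6 = 10, pos_z_6 = 5.5, radius_6 = 0.75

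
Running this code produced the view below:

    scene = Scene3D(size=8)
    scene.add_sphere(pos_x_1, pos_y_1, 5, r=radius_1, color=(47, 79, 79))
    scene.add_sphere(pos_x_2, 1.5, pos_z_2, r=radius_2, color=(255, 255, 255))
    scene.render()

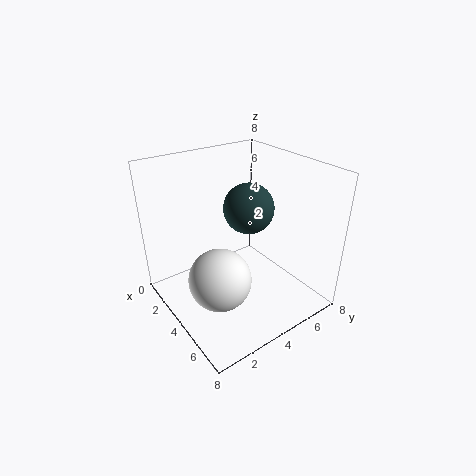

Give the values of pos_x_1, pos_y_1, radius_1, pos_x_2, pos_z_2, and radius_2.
pos_x_1 = 3
pos_y_1 = 5.5
radius_1 = 1.5
pos_x_2 = 6
pos_z_2 = 3.5
radius_2 = 1.5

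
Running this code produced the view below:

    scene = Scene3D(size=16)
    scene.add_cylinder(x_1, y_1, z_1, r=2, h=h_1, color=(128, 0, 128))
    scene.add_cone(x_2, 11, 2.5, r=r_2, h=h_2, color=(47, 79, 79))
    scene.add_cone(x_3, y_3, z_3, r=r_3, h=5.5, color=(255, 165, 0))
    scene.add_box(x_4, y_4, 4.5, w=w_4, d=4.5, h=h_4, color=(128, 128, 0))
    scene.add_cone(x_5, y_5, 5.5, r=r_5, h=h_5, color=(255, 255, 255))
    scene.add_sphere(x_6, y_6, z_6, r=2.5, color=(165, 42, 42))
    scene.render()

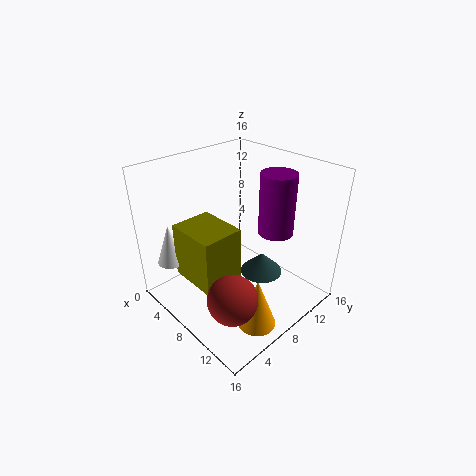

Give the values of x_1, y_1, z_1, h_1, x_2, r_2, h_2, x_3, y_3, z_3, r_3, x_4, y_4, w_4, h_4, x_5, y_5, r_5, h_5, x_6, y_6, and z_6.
x_1 = 10, y_1 = 12, z_1 = 8, h_1 = 7, x_2 = 9, r_2 = 2.5, h_2 = 2.5, x_3 = 13.5, y_3 = 5.5, z_3 = 1, r_3 = 2, x_4 = 4.5, y_4 = 2, w_4 = 5.5, h_4 = 6, x_5 = 3.5, y_5 = 2, r_5 = 1.5, h_5 = 4.5, x_6 = 12.5, y_6 = 3, z_6 = 5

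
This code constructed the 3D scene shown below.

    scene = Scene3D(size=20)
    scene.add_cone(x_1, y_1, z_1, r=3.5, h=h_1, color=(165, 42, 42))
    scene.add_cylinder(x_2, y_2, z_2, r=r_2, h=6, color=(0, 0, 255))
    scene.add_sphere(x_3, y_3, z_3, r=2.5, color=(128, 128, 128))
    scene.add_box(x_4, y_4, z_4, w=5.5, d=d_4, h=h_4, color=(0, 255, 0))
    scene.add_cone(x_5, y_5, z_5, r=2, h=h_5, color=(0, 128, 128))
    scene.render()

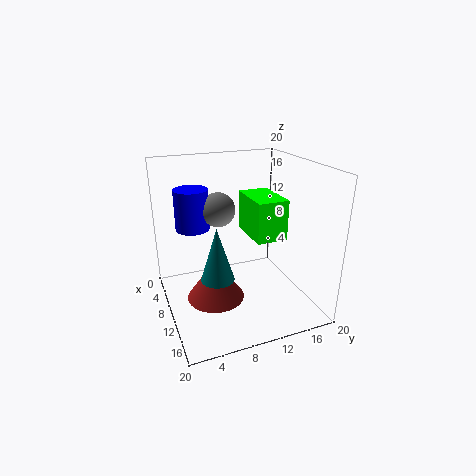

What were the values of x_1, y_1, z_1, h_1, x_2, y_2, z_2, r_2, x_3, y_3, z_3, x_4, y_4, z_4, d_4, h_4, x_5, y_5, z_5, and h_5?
x_1 = 15, y_1 = 5, z_1 = 5, h_1 = 5, x_2 = 4.5, y_2 = 5, z_2 = 10, r_2 = 2.5, x_3 = 6, y_3 = 8.5, z_3 = 13, x_4 = 14, y_4 = 8.5, z_4 = 13.5, d_4 = 3.5, h_4 = 4.5, x_5 = 16, y_5 = 5, z_5 = 8, h_5 = 6.5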